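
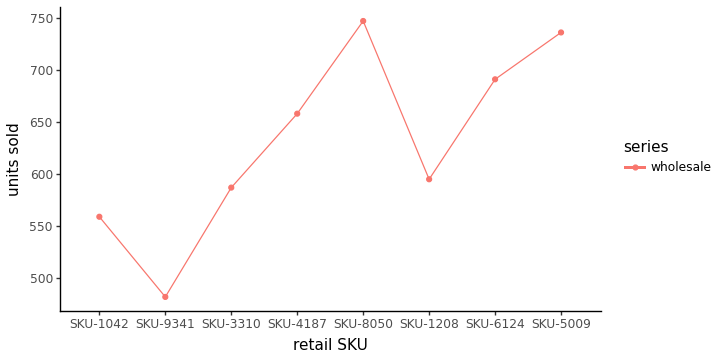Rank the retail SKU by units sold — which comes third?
SKU-6124

Top 4: SKU-8050 ≈ 750, SKU-5009 ≈ 725, SKU-6124 ≈ 700, SKU-4187 ≈ 650.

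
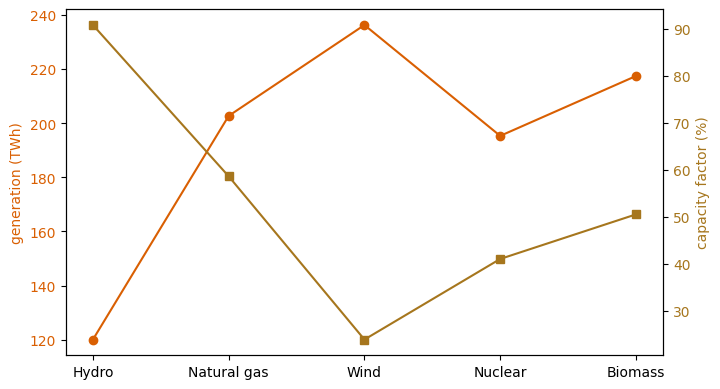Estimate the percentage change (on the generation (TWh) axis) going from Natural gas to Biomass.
Natural gas ≈ 200, Biomass ≈ 220; (220 − 200) / 200 ≈ +10%.

≈ +10%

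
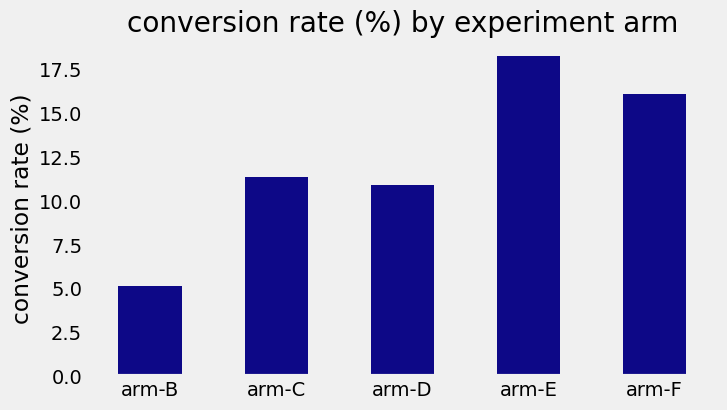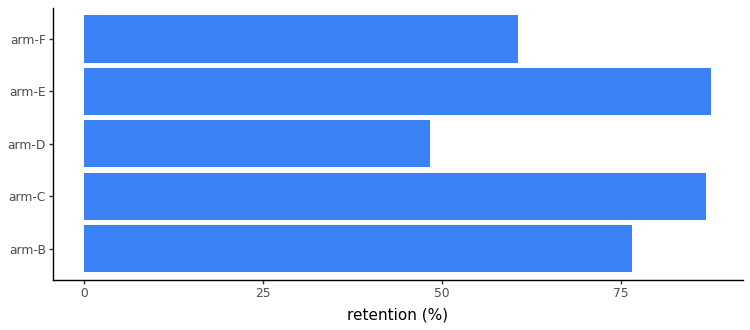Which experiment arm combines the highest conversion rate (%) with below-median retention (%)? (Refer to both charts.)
Chart 2 median retention (%) ≈ 80; below-median experiment arms: arm-D, arm-F. Among those, arm-F has the highest conversion rate (%) (≈ 16).

arm-F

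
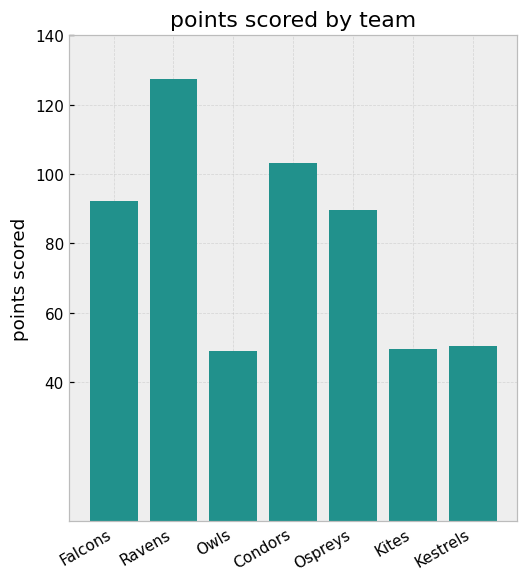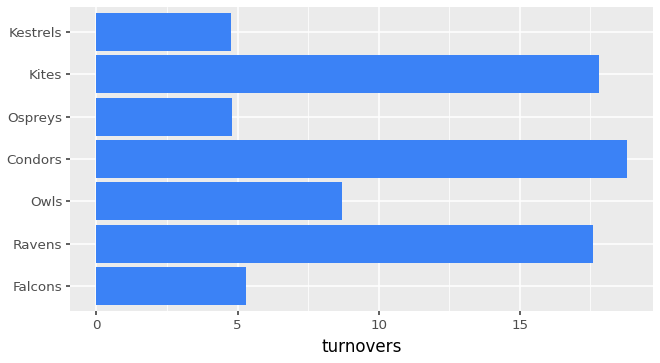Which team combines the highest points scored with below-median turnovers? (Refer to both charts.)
Chart 2 median turnovers ≈ 8; below-median teams: Falcons, Ospreys, Kestrels. Among those, Falcons has the highest points scored (≈ 100).

Falcons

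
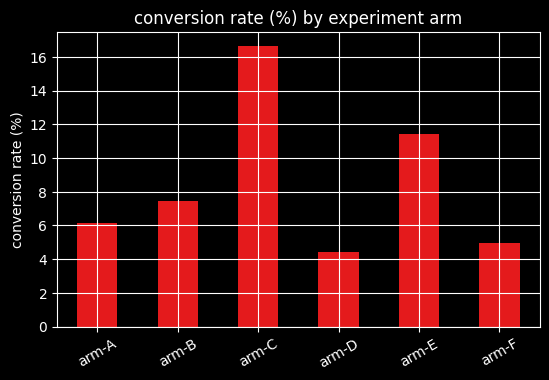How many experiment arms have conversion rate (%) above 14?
Above 14: arm-C.

1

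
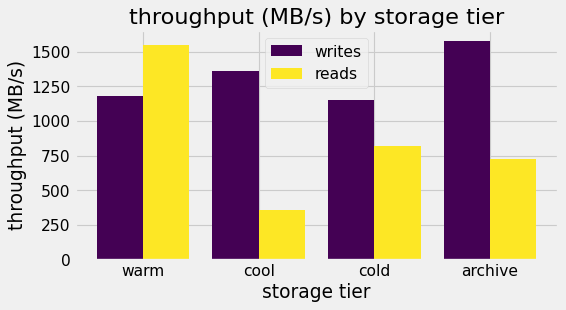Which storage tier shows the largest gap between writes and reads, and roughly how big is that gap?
cool, ≈ 1000 MB/s

cool: writes ≈ 1400, reads ≈ 400 → gap ≈ 1000. Next-largest (archive) is only ≈ 800.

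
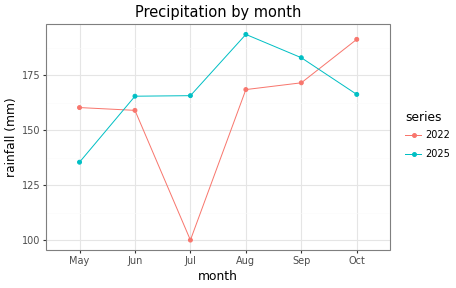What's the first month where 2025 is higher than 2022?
May: 2025 ≈ 140 vs 2022 ≈ 160 (not yet); Jun: 2025 ≈ 170 vs 2022 ≈ 160 (first crossover).

Jun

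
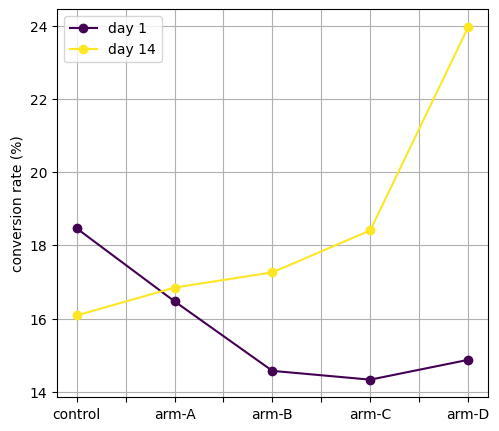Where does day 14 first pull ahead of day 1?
control: day 14 ≈ 16 vs day 1 ≈ 18 (not yet); arm-A: day 14 ≈ 17 vs day 1 ≈ 16 (first crossover).

arm-A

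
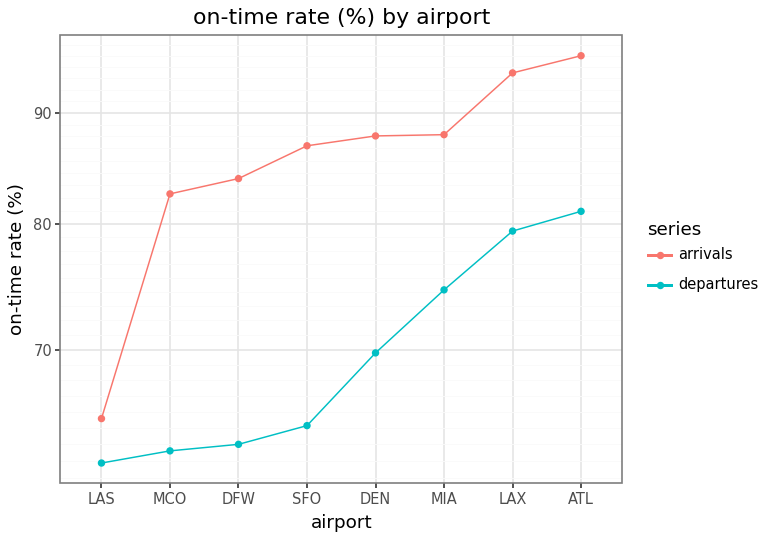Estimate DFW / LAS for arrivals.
≈ 1.31×

DFW ≈ 85, LAS ≈ 65; 85/65 ≈ 1.31.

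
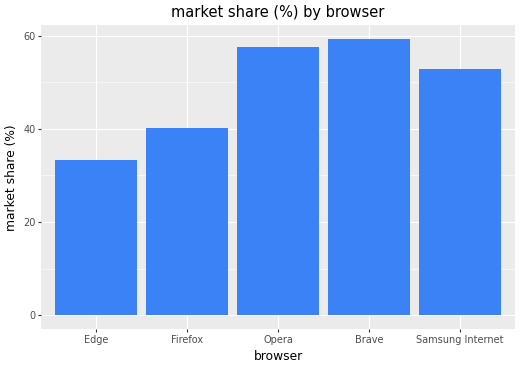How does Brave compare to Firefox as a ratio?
Brave ≈ 60, Firefox ≈ 40; 60/40 ≈ 1.5.

≈ 1.5×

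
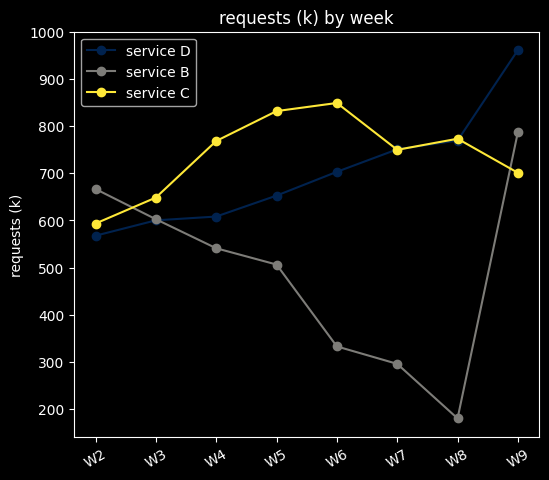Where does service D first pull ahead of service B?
W3: service D ≈ 600 vs service B ≈ 600 (not yet); W4: service D ≈ 600 vs service B ≈ 500 (first crossover).

W4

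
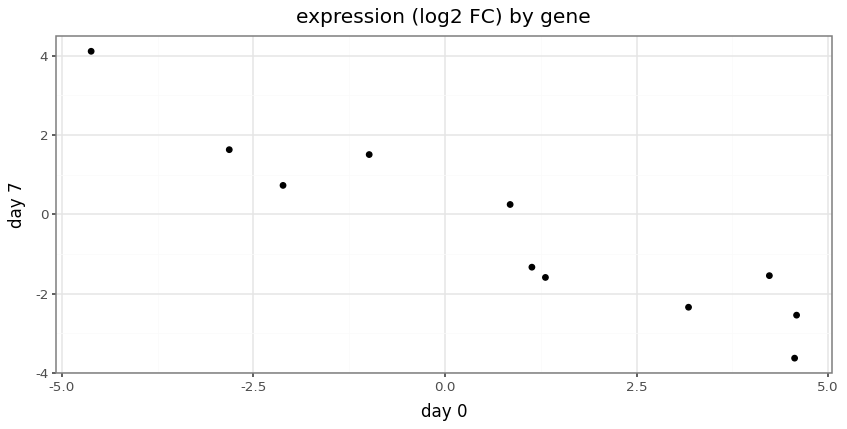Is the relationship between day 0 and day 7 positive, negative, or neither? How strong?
Points are negatively correlated; strong (|r| ≈ 0.9).

negative, strong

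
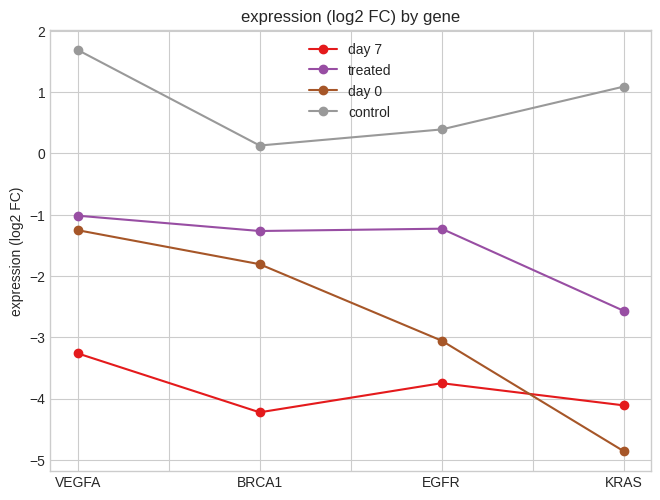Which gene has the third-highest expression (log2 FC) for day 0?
Top 4 for day 0: VEGFA ≈ -1, BRCA1 ≈ -2, EGFR ≈ -3, KRAS ≈ -5.

EGFR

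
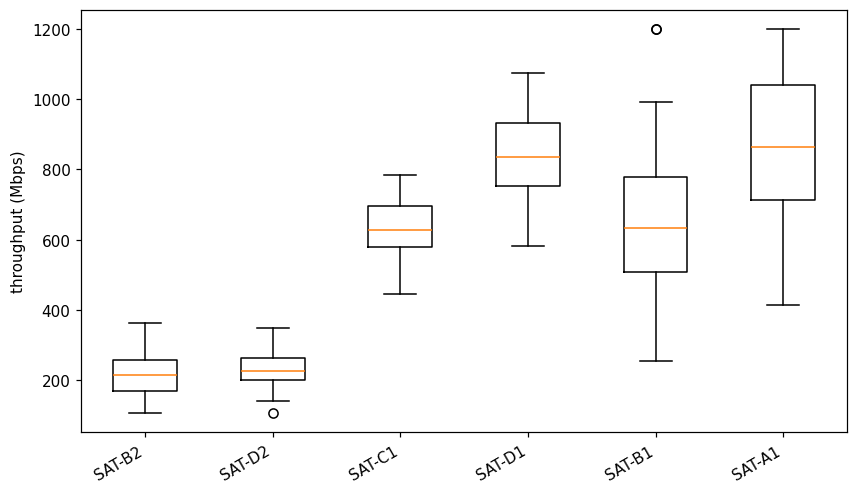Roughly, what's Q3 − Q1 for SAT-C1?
Q3 ≈ 700, Q1 ≈ 600; IQR ≈ 100.

≈ 100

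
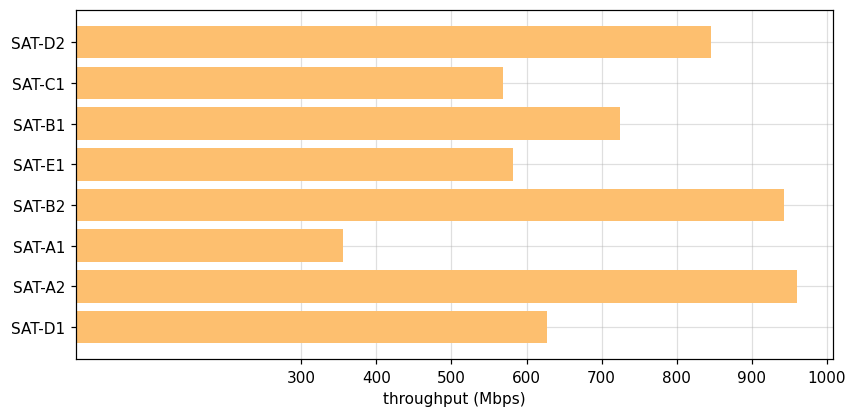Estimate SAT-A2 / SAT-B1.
≈ 1.43×

SAT-A2 ≈ 1000, SAT-B1 ≈ 700; 1000/700 ≈ 1.43.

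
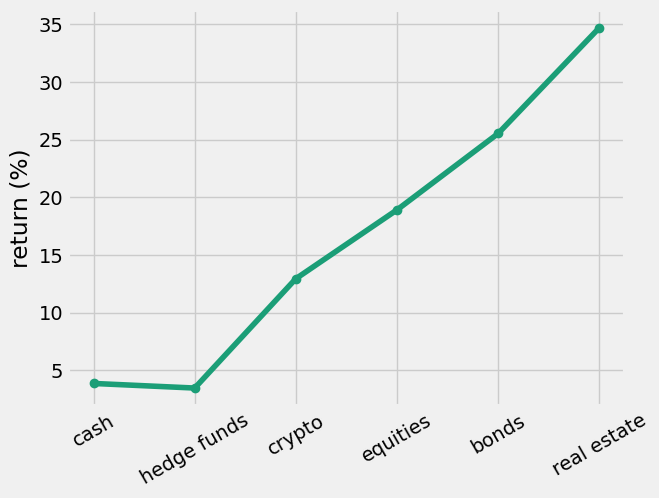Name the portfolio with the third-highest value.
Top 4: real estate ≈ 35, bonds ≈ 25, equities ≈ 20, crypto ≈ 15.

equities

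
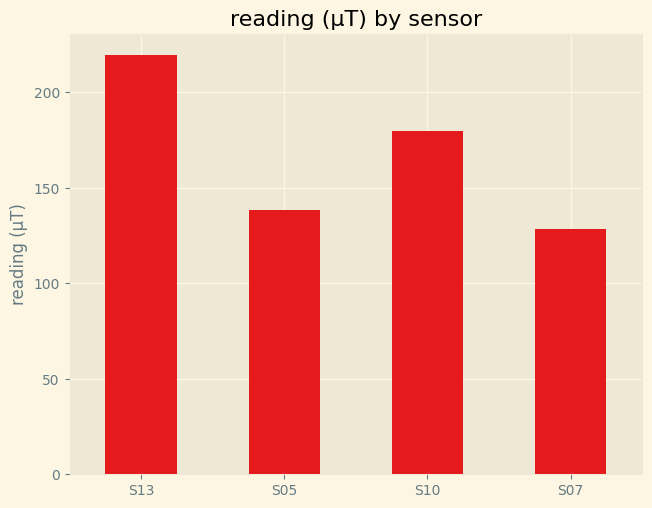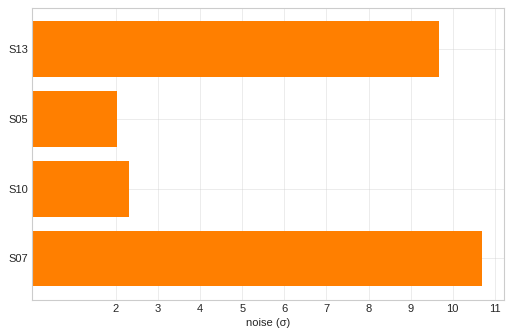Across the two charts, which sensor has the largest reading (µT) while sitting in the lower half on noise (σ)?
Chart 2 median noise (σ) ≈ 6; below-median sensors: S05, S10. Among those, S10 has the highest reading (µT) (≈ 175).

S10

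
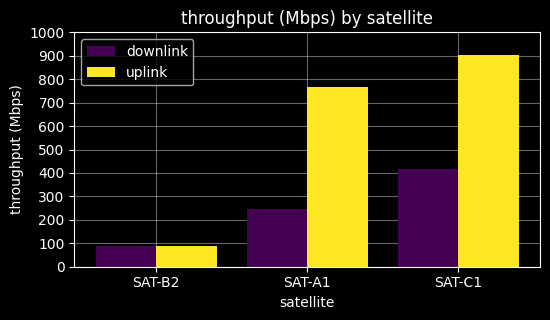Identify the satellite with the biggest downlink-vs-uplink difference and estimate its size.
SAT-A1: downlink ≈ 200, uplink ≈ 800 → gap ≈ 600. Next-largest (SAT-C1) is only ≈ 500.

SAT-A1, ≈ 600 Mbps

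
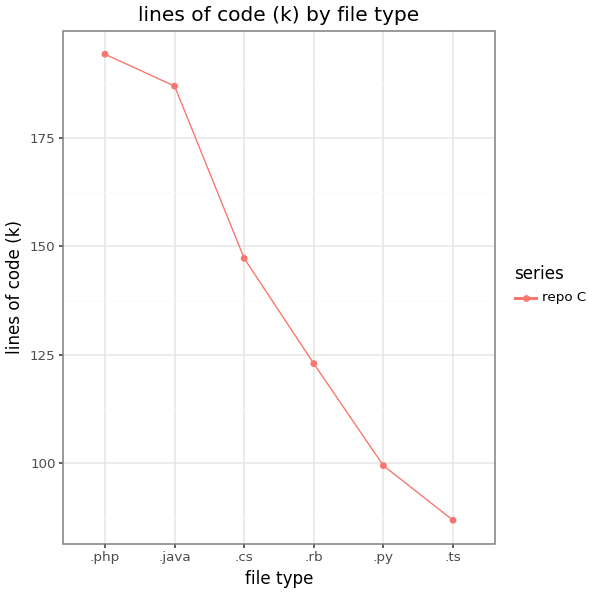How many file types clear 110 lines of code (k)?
Above 110: .php, .java, .cs, .rb.

4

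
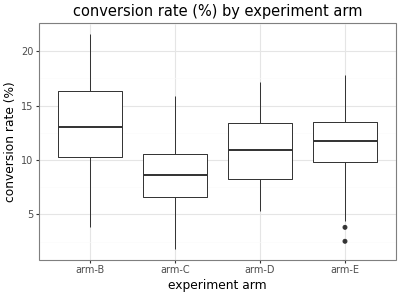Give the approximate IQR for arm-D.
Q3 ≈ 13.5, Q1 ≈ 8.5; IQR ≈ 5.0.

≈ 5.0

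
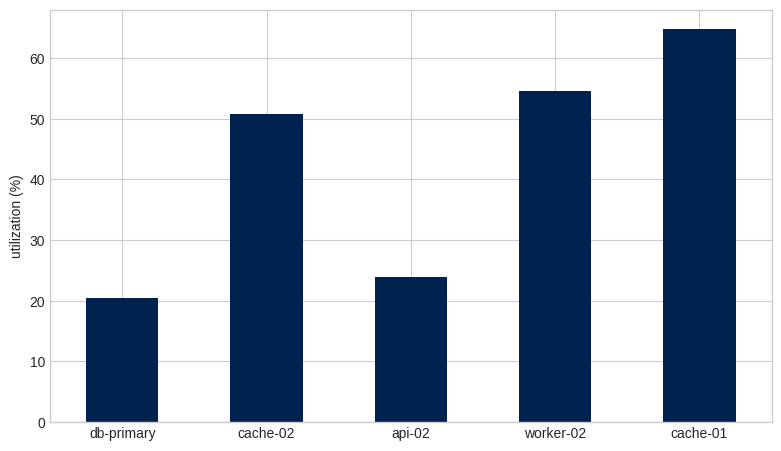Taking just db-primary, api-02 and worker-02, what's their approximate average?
(20 + 20 + 50) / 3 ≈ 30.

≈ 30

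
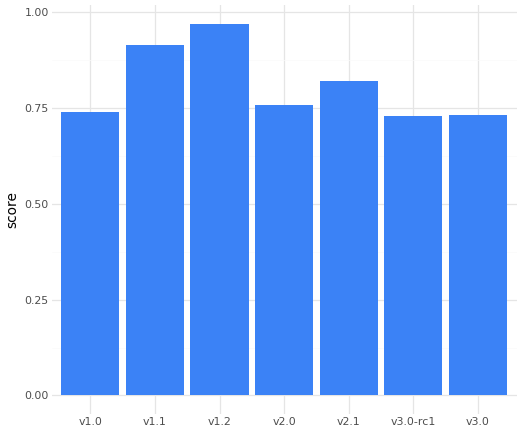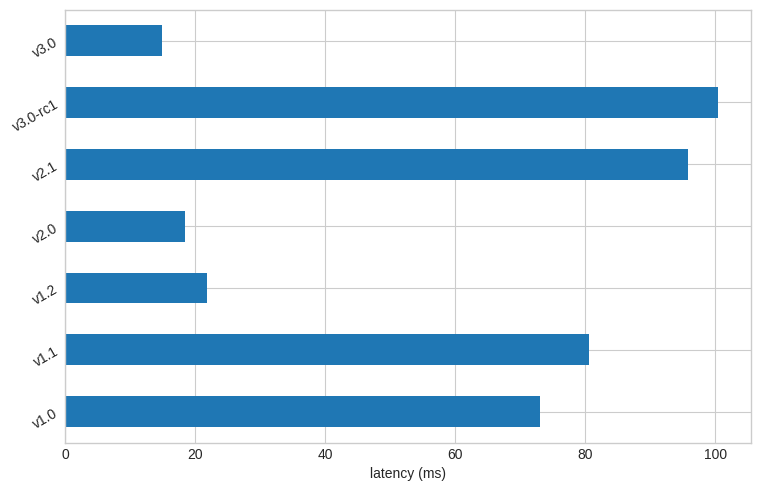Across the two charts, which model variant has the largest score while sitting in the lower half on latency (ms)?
v1.2

Chart 2 median latency (ms) ≈ 70; below-median model variants: v1.2, v2.0, v3.0. Among those, v1.2 has the highest score (≈ 1).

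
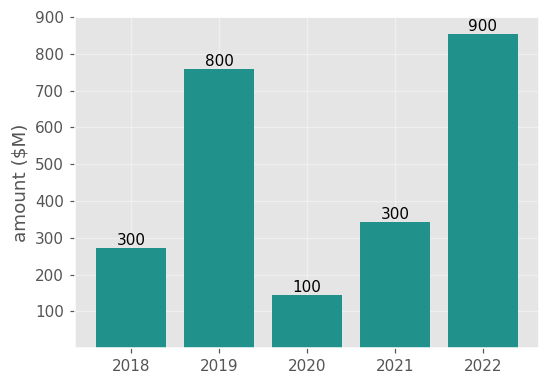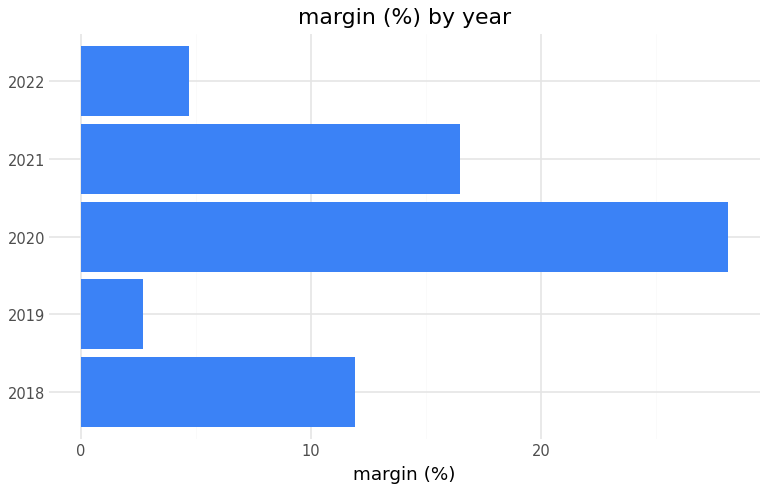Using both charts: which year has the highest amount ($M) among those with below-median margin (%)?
Chart 2 median margin (%) ≈ 10; below-median years: 2019, 2022. Among those, 2022 has the highest amount ($M) (≈ 900).

2022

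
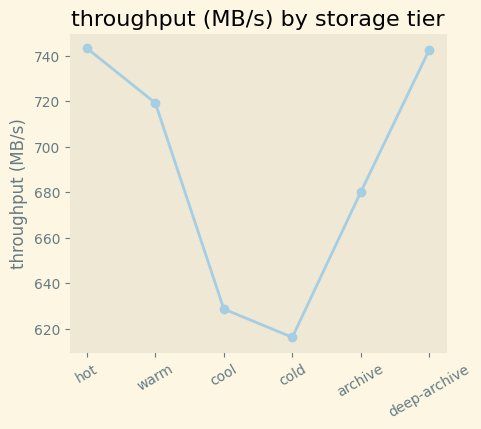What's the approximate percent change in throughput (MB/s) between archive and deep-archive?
archive ≈ 680, deep-archive ≈ 740; (740 − 680) / 680 ≈ +8.8%.

≈ +8.8%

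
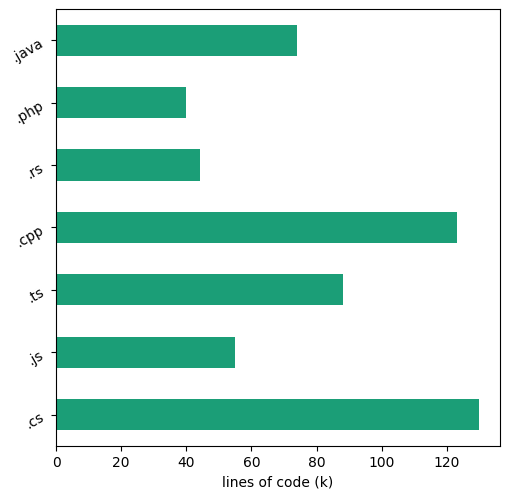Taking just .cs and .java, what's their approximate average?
≈ 100

(120 + 80) / 2 ≈ 100.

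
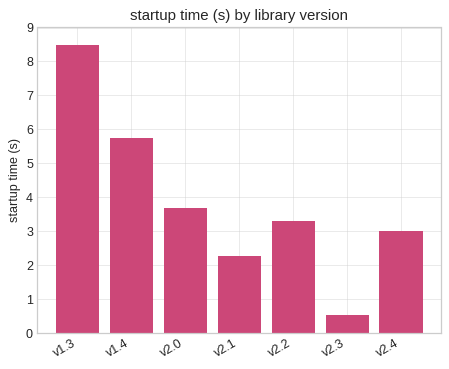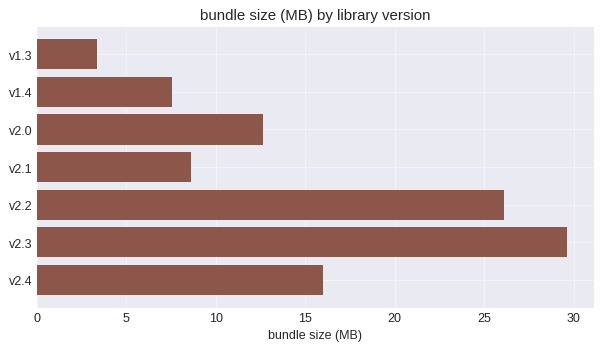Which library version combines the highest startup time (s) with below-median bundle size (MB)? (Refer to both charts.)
v1.3

Chart 2 median bundle size (MB) ≈ 15; below-median library versions: v1.3, v1.4, v2.1. Among those, v1.3 has the highest startup time (s) (≈ 8).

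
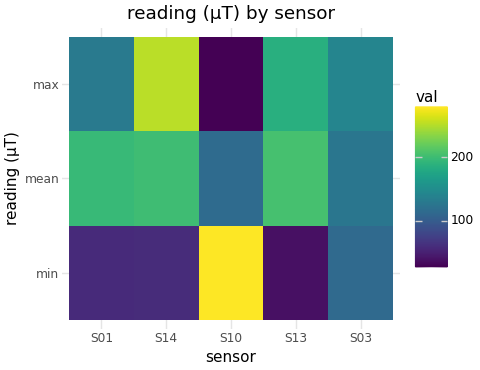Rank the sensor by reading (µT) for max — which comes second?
Top 3 for max: S14 ≈ 250, S13 ≈ 175, S03 ≈ 150.

S13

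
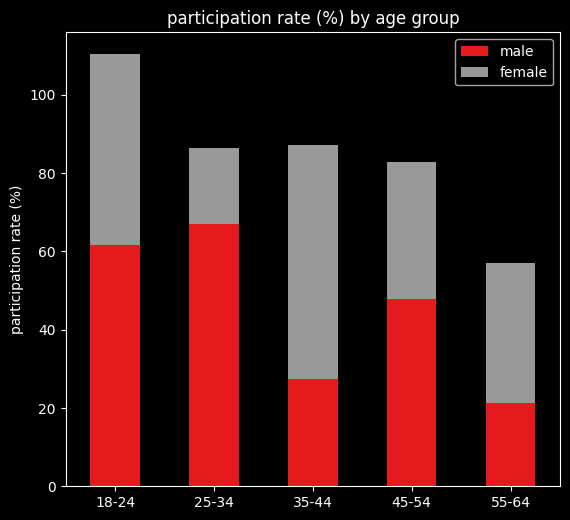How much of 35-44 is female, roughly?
female top ≈ 90, bottom ≈ 30; segment ≈ 60.

≈ 60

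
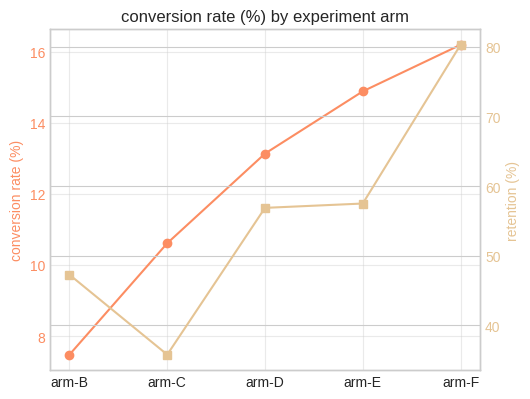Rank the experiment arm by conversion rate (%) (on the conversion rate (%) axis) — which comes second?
arm-E

Top 3 (on the conversion rate (%) axis): arm-F ≈ 16, arm-E ≈ 15, arm-D ≈ 13.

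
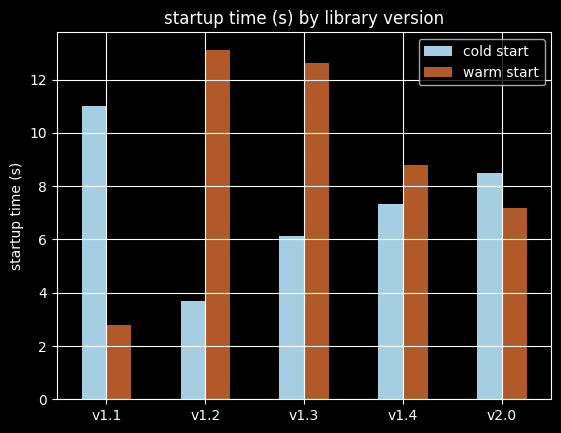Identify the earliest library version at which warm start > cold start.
v1.2

v1.1: warm start ≈ 2 vs cold start ≈ 12 (not yet); v1.2: warm start ≈ 14 vs cold start ≈ 4 (first crossover).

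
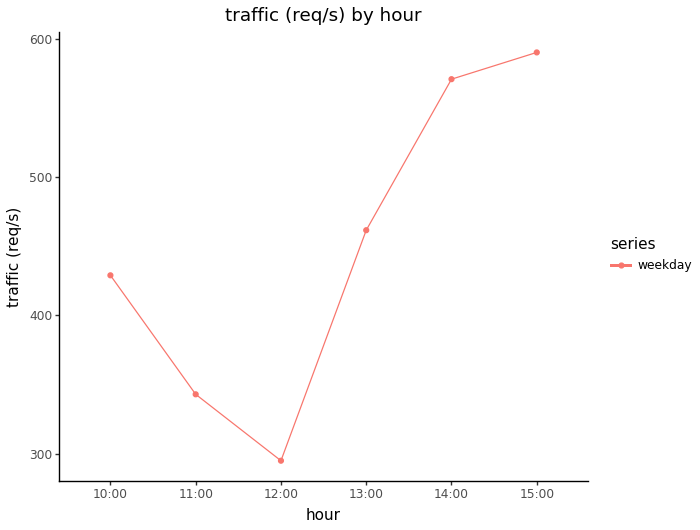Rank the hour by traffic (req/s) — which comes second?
Top 3: 15:00 ≈ 600, 14:00 ≈ 575, 13:00 ≈ 450.

14:00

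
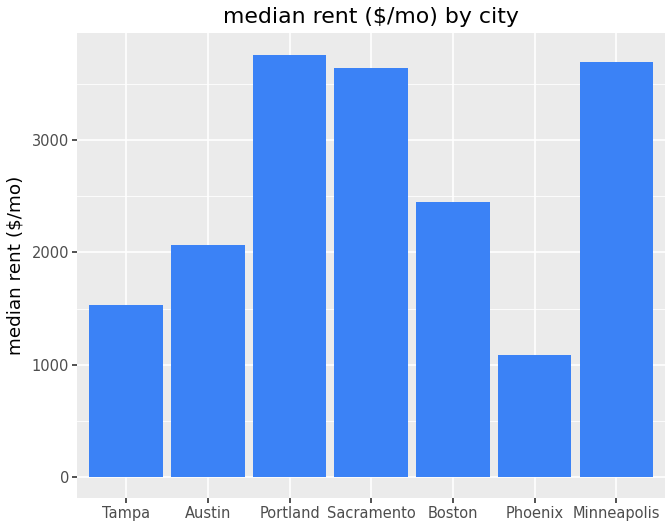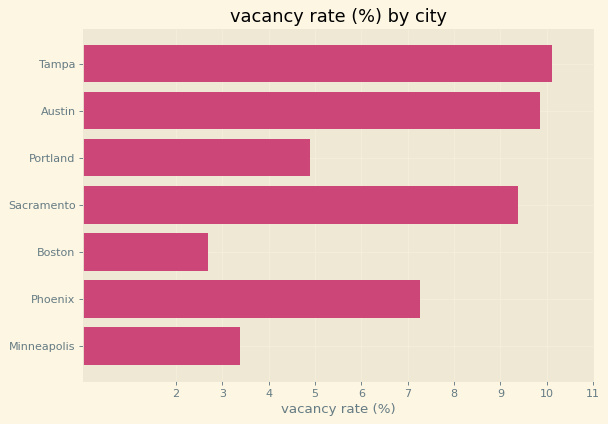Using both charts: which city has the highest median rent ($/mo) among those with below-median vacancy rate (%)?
Portland

Chart 2 median vacancy rate (%) ≈ 7; below-median cities: Portland, Boston, Minneapolis. Among those, Portland has the highest median rent ($/mo) (≈ 4000).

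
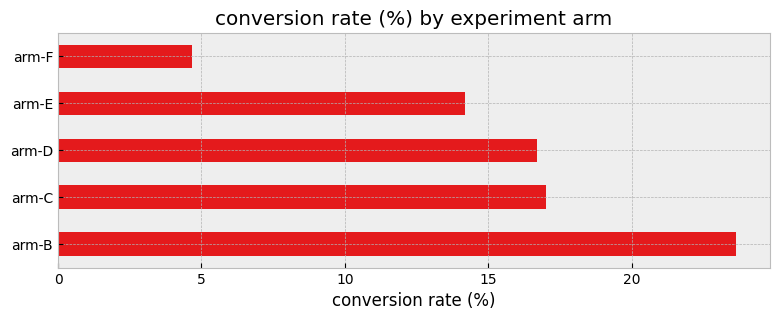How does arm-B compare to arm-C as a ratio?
≈ 1.33×

arm-B ≈ 24, arm-C ≈ 18; 24/18 ≈ 1.33.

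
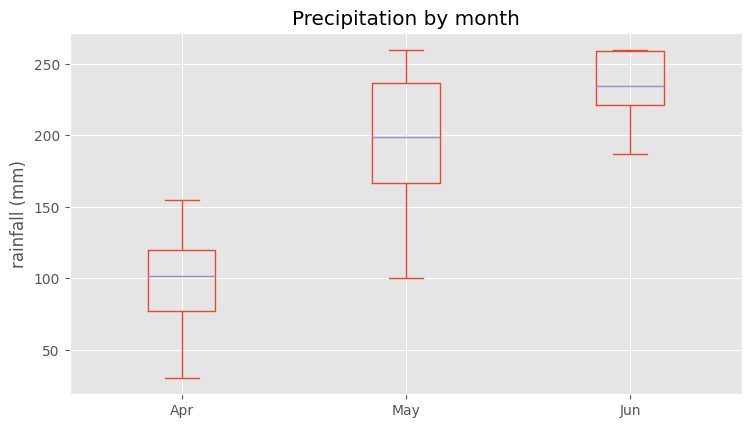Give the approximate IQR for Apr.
Q3 ≈ 120, Q1 ≈ 80; IQR ≈ 40.

≈ 40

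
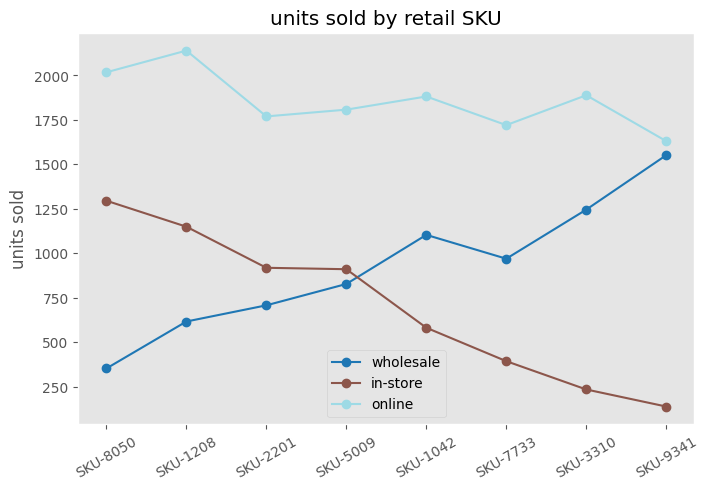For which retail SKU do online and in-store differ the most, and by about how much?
SKU-3310: online ≈ 1800, in-store ≈ 200 → gap ≈ 1600. Next-largest (SKU-9341) is only ≈ 1400.

SKU-3310, ≈ 1600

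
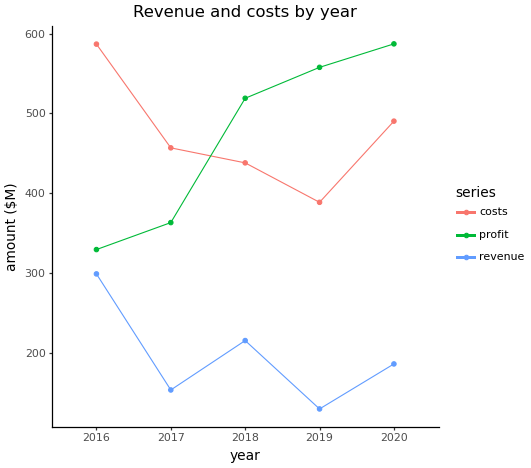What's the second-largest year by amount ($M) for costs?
2020

Top 3 for costs: 2016 ≈ 600, 2020 ≈ 500, 2017 ≈ 450.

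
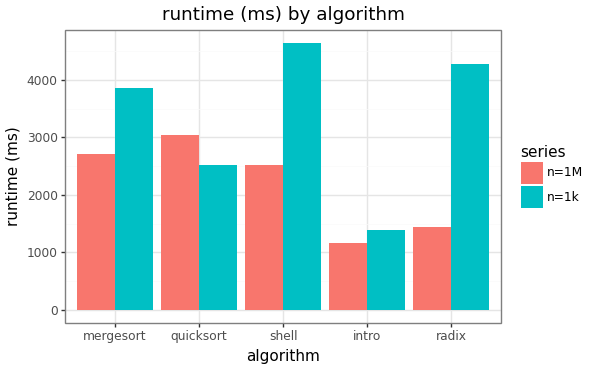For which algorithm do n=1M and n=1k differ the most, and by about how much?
radix: n=1M ≈ 1500, n=1k ≈ 4500 → gap ≈ 3000. Next-largest (shell) is only ≈ 2000.

radix, ≈ 3000 ms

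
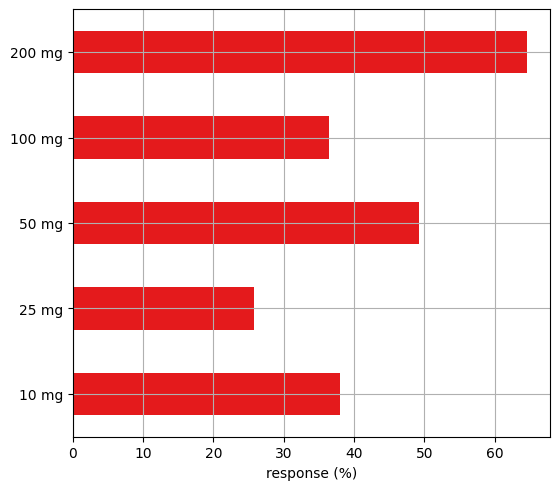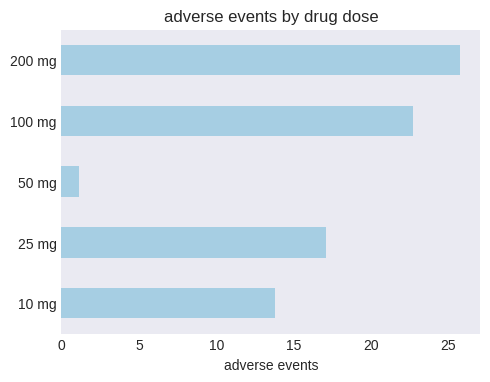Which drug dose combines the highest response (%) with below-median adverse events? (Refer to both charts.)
Chart 2 median adverse events ≈ 15; below-median drug doses: 10 mg, 50 mg. Among those, 50 mg has the highest response (%) (≈ 50).

50 mg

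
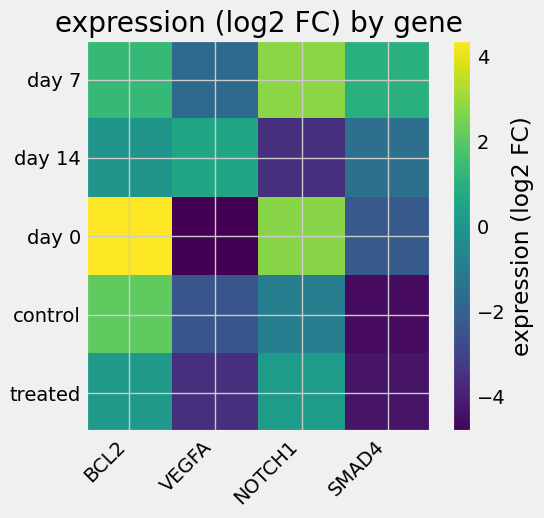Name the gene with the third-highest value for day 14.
Top 4 for day 14: VEGFA ≈ 1, BCL2 ≈ 0, SMAD4 ≈ -1, NOTCH1 ≈ -4.

SMAD4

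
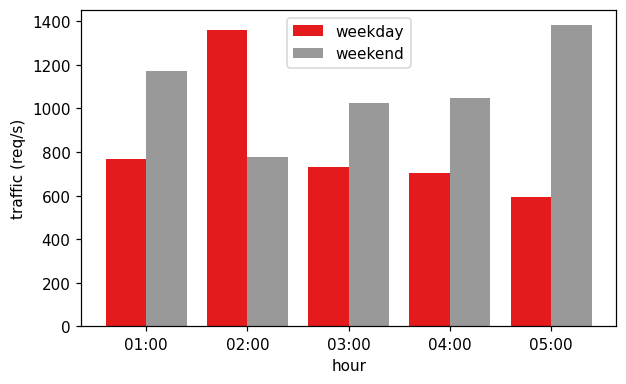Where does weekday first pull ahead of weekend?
01:00: weekday ≈ 800 vs weekend ≈ 1200 (not yet); 02:00: weekday ≈ 1400 vs weekend ≈ 800 (first crossover).

02:00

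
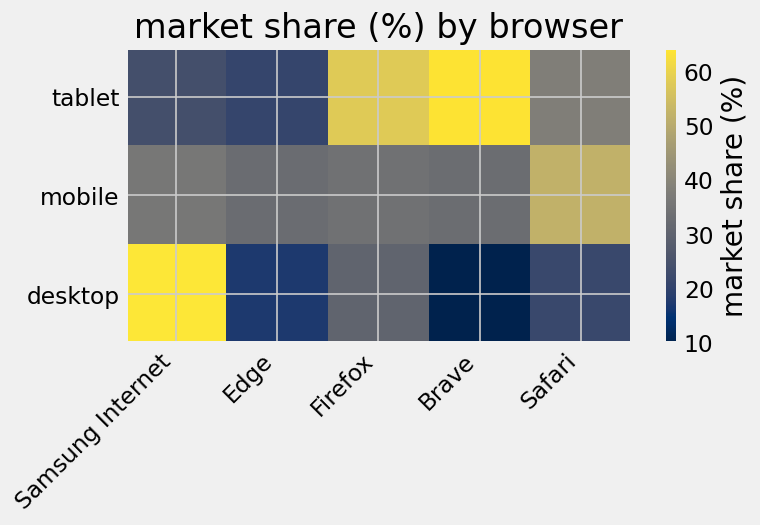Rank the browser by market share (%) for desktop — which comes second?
Top 3 for desktop: Samsung Internet ≈ 65, Firefox ≈ 30, Safari ≈ 20.

Firefox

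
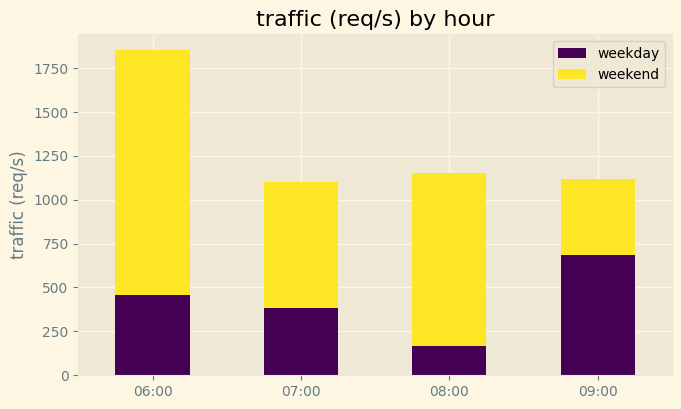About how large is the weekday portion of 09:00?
weekday top ≈ 600, bottom ≈ 0; segment ≈ 600.

≈ 600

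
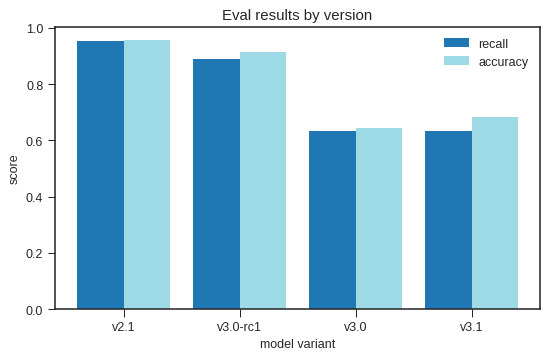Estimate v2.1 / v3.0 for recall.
≈ 1.67×

v2.1 ≈ 1.0, v3.0 ≈ 0.6; 1.0/0.6 ≈ 1.67.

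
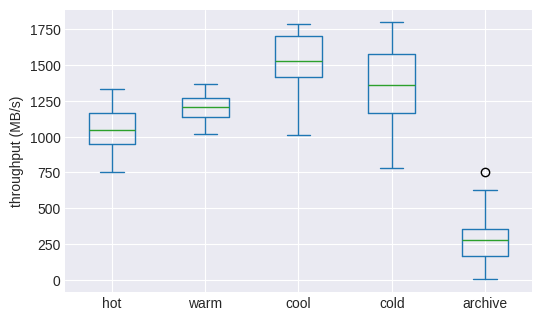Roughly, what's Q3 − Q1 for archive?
Q3 ≈ 400, Q1 ≈ 200; IQR ≈ 200.

≈ 200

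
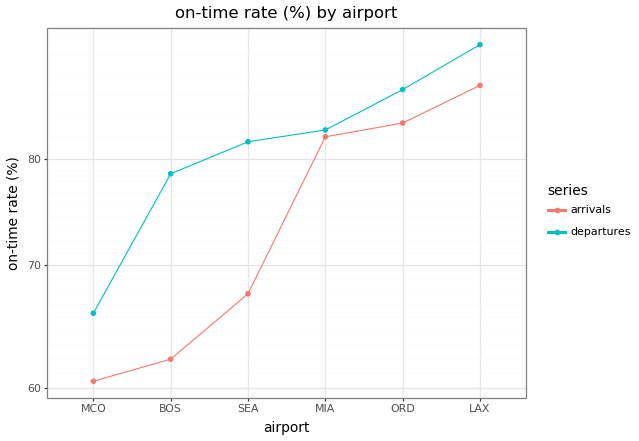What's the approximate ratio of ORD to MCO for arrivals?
ORD ≈ 85, MCO ≈ 60; 85/60 ≈ 1.42.

≈ 1.42×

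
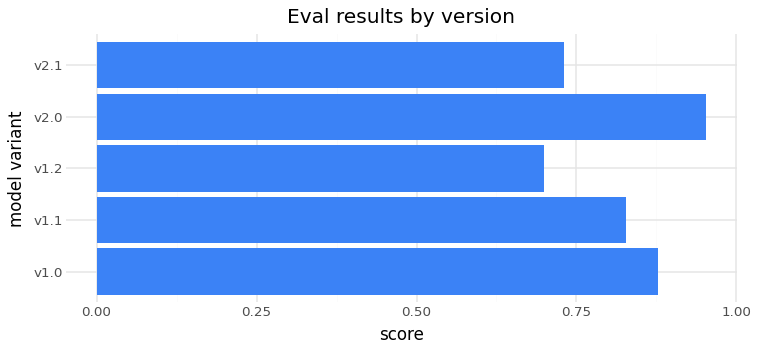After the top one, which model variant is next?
v1.0

Top 3: v2.0 ≈ 1.0, v1.0 ≈ 0.9, v1.1 ≈ 0.8.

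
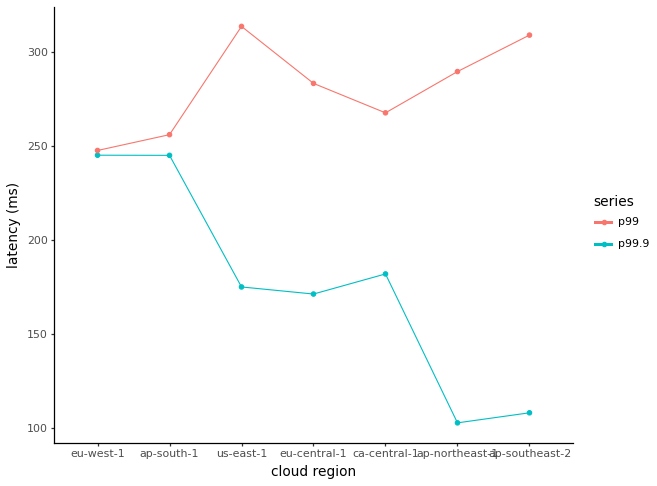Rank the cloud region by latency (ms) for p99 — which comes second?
Top 3 for p99: us-east-1 ≈ 320, ap-southeast-2 ≈ 300, ap-northeast-1 ≈ 280.

ap-southeast-2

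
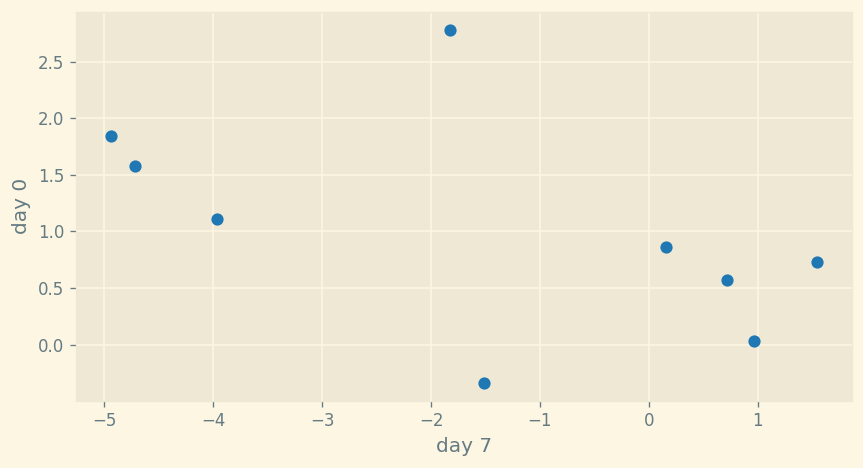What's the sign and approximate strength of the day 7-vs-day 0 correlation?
negative, moderate

Points are negatively correlated; moderate (|r| ≈ 0.5).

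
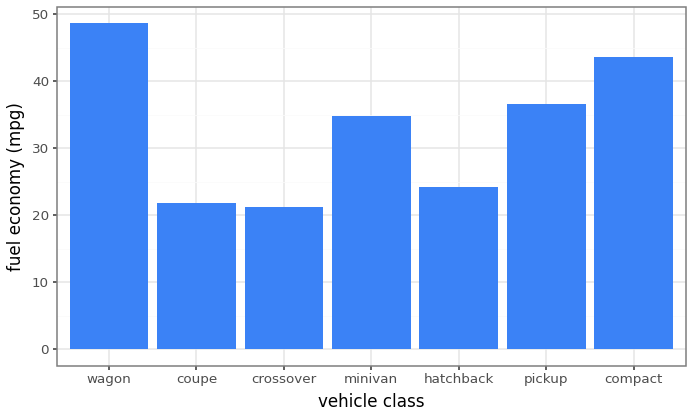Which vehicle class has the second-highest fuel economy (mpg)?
compact

Top 3: wagon ≈ 50, compact ≈ 45, pickup ≈ 35.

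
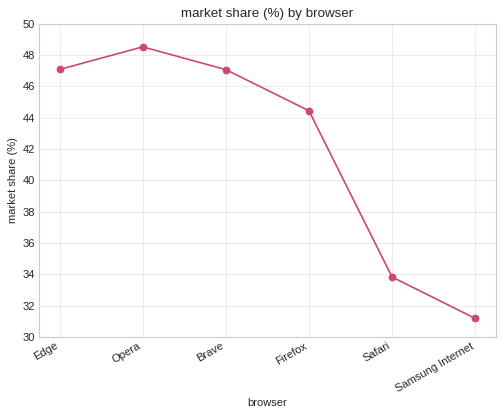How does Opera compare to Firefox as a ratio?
≈ 1.09×

Opera ≈ 48, Firefox ≈ 44; 48/44 ≈ 1.09.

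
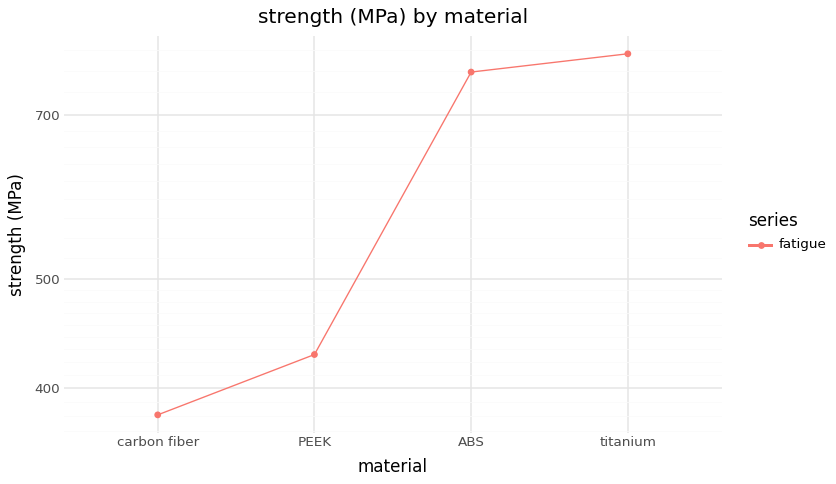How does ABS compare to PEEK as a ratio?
ABS ≈ 750, PEEK ≈ 450; 750/450 ≈ 1.67.

≈ 1.67×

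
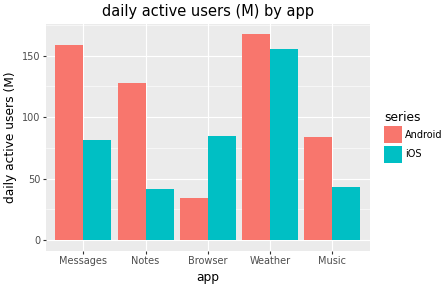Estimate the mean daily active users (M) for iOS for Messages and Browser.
≈ 80

(80 + 80) / 2 ≈ 80.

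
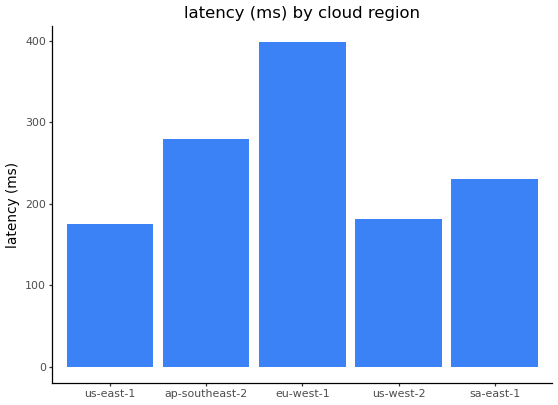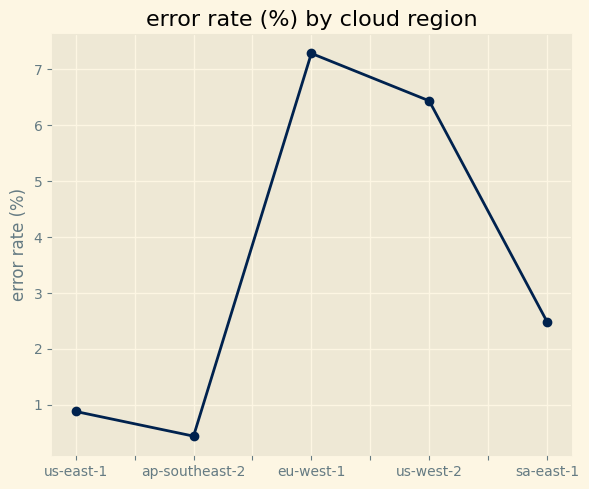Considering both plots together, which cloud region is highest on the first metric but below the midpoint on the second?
ap-southeast-2

Chart 2 median error rate (%) ≈ 2; below-median cloud regions: us-east-1, ap-southeast-2. Among those, ap-southeast-2 has the highest latency (ms) (≈ 300).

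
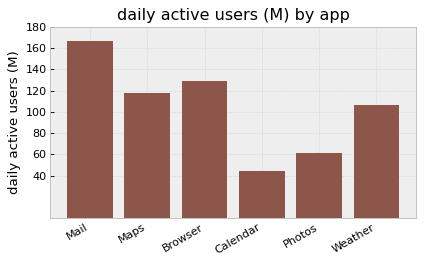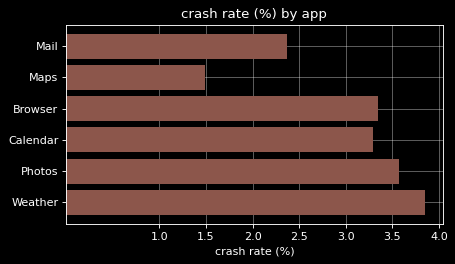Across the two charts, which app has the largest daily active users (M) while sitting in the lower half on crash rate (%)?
Mail

Chart 2 median crash rate (%) ≈ 3.5; below-median apps: Mail, Maps, Calendar. Among those, Mail has the highest daily active users (M) (≈ 160).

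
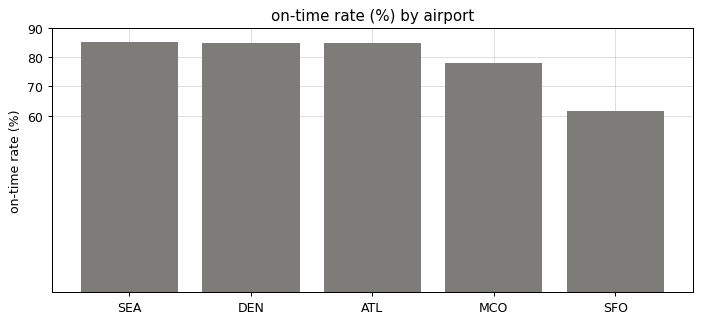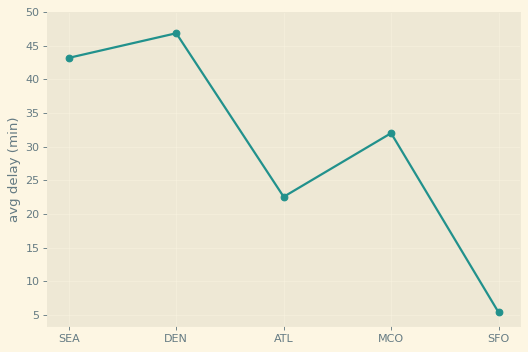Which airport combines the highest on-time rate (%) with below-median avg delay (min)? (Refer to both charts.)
ATL

Chart 2 median avg delay (min) ≈ 30; below-median airports: ATL, SFO. Among those, ATL has the highest on-time rate (%) (≈ 80).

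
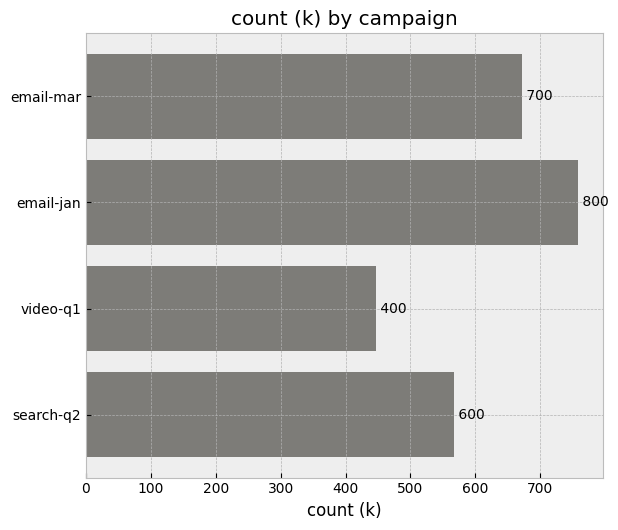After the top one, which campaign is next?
Top 3: email-jan ≈ 800, email-mar ≈ 700, search-q2 ≈ 600.

email-mar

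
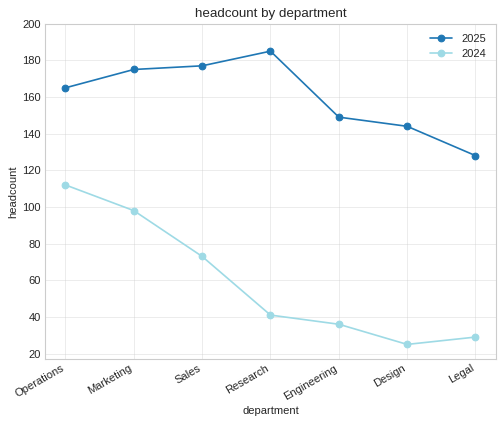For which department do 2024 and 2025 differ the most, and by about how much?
Research: 2024 ≈ 40, 2025 ≈ 180 → gap ≈ 140. Next-largest (Design) is only ≈ 120.

Research, ≈ 140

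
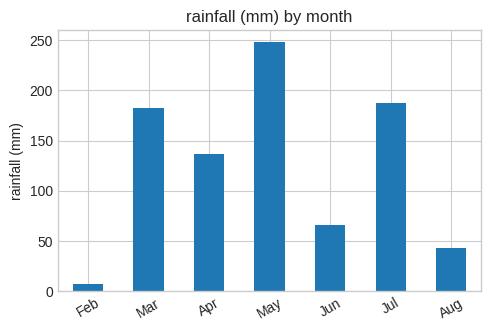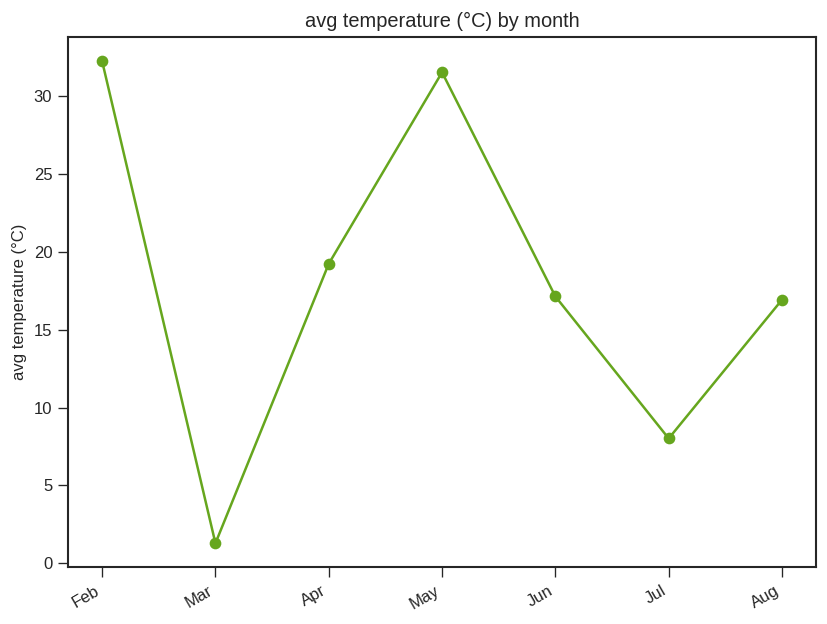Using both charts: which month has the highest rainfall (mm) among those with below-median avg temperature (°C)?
Jul

Chart 2 median avg temperature (°C) ≈ 15; below-median months: Mar, Jul, Aug. Among those, Jul has the highest rainfall (mm) (≈ 200).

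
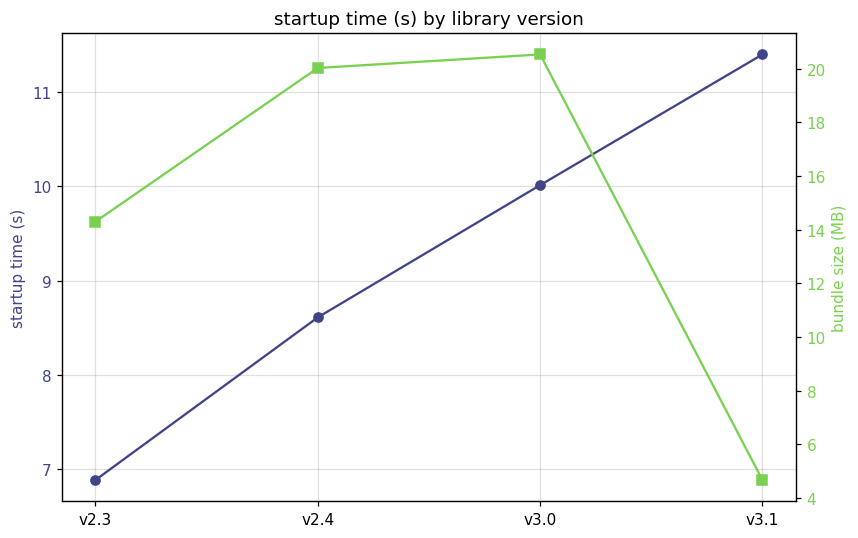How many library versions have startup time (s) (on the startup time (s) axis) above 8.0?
3

Above 8.0: v2.4, v3.0, v3.1.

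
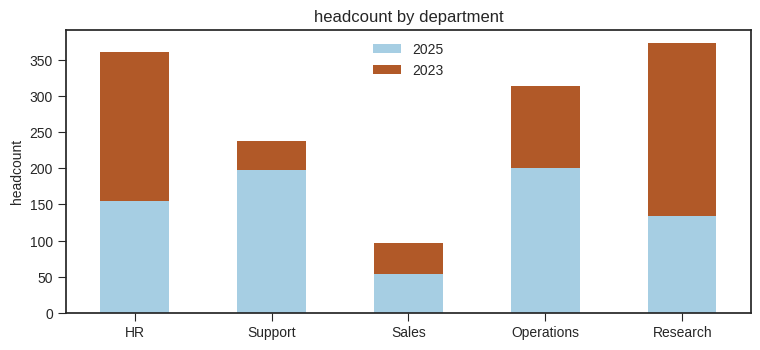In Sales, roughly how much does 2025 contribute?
2025 top ≈ 50, bottom ≈ 0; segment ≈ 50.

≈ 50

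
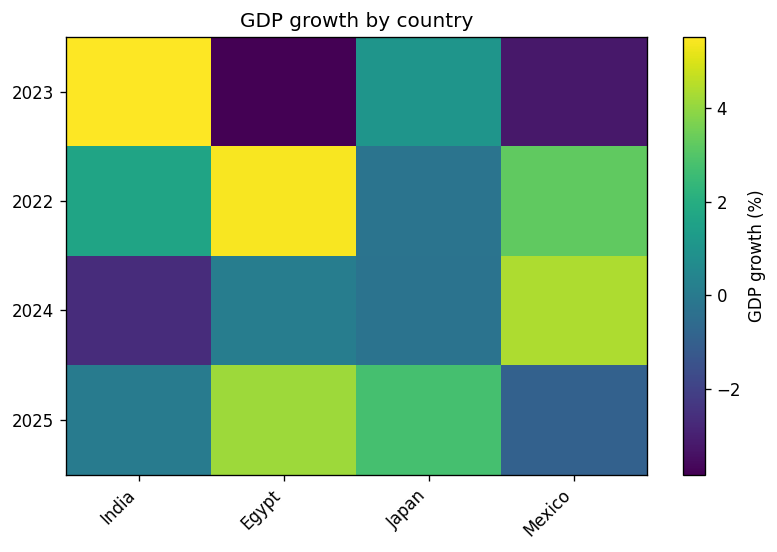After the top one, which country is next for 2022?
Mexico

Top 3 for 2022: Egypt ≈ 5, Mexico ≈ 3, India ≈ 2.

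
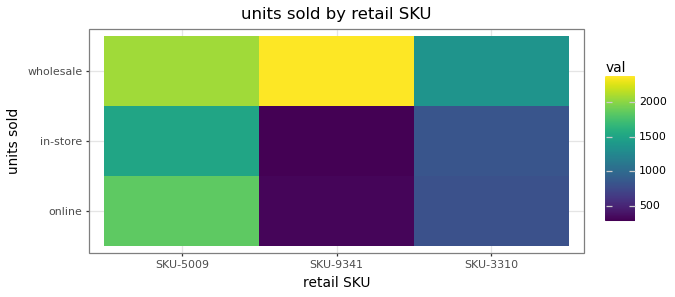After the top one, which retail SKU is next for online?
Top 3 for online: SKU-5009 ≈ 1800, SKU-3310 ≈ 800, SKU-9341 ≈ 400.

SKU-3310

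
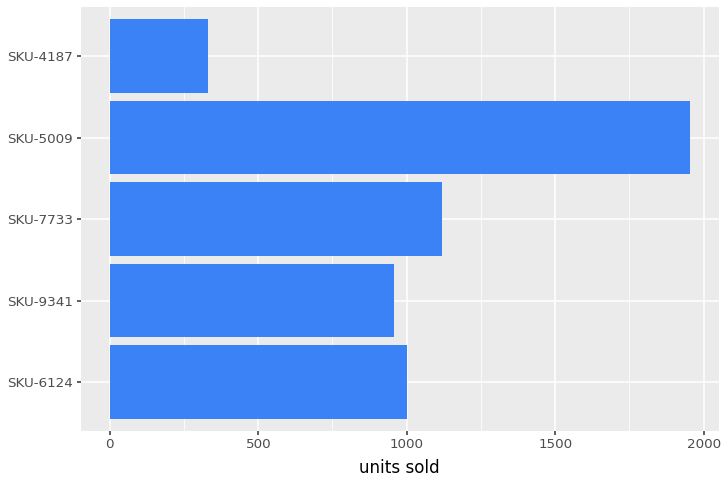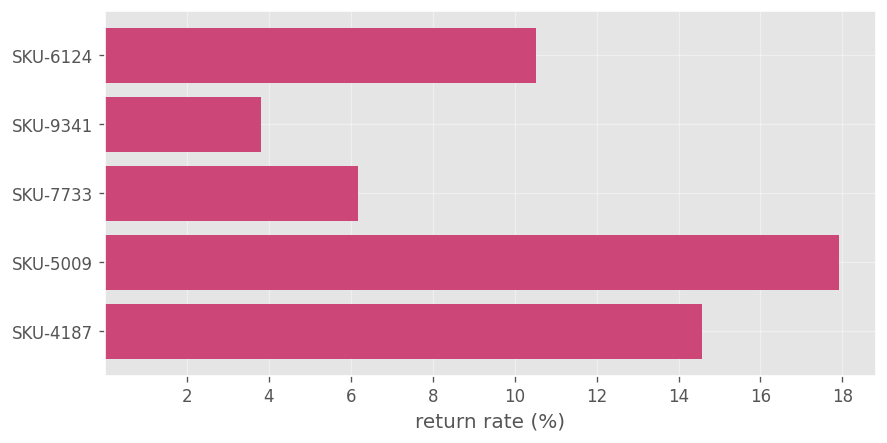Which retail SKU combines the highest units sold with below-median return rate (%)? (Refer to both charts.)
Chart 2 median return rate (%) ≈ 10; below-median retail SKUs: SKU-9341, SKU-7733. Among those, SKU-7733 has the highest units sold (≈ 1200).

SKU-7733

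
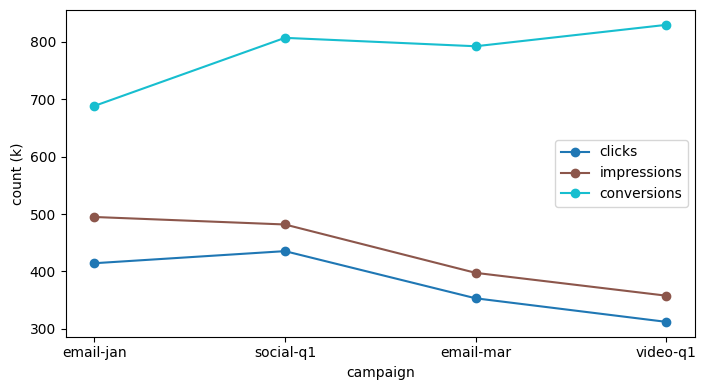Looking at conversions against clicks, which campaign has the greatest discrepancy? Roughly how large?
video-q1: conversions ≈ 850, clicks ≈ 300 → gap ≈ 550. Next-largest (email-mar) is only ≈ 450.

video-q1, ≈ 550 k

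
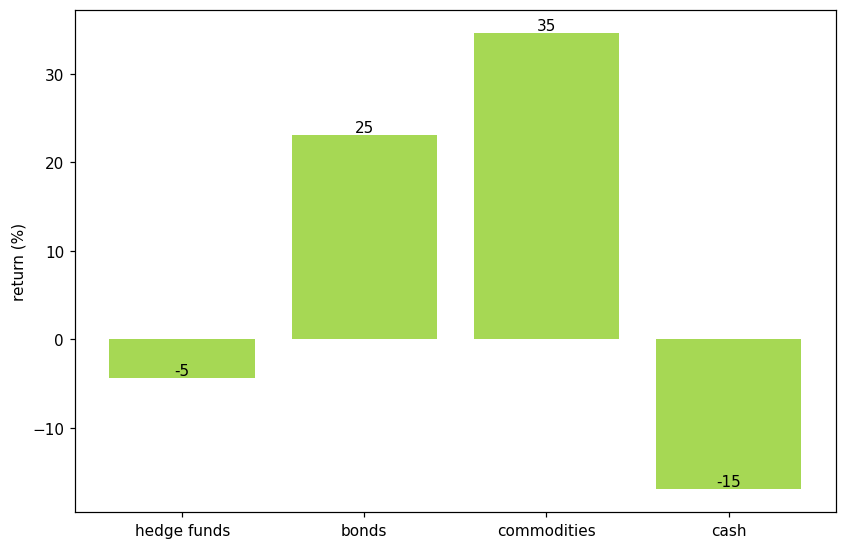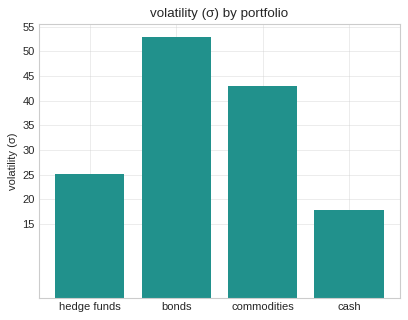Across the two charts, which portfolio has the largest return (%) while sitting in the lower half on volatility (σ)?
Chart 2 median volatility (σ) ≈ 35; below-median portfolios: hedge funds, cash. Among those, hedge funds has the highest return (%) (≈ -5).

hedge funds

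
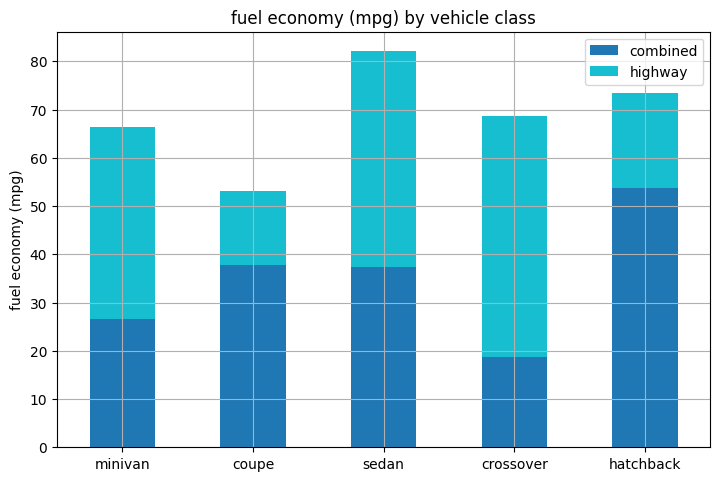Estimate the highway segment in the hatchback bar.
≈ 20

highway top ≈ 70, bottom ≈ 50; segment ≈ 20.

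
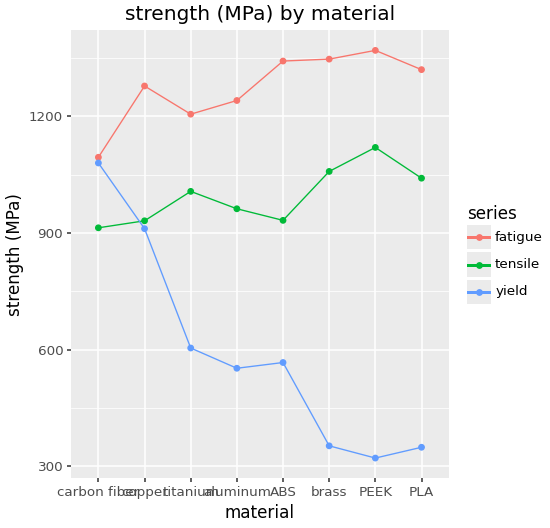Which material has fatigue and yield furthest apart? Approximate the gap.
PEEK: fatigue ≈ 1400, yield ≈ 300 → gap ≈ 1100. Next-largest (brass) is only ≈ 900.

PEEK, ≈ 1100 MPa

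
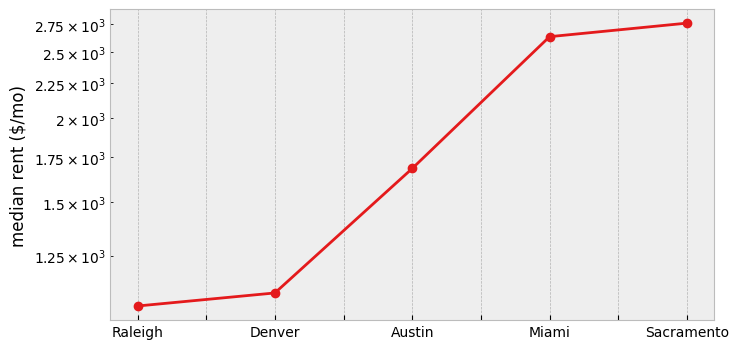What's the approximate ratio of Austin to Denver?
≈ 1.33×

Austin ≈ 1600, Denver ≈ 1200; 1600/1200 ≈ 1.33.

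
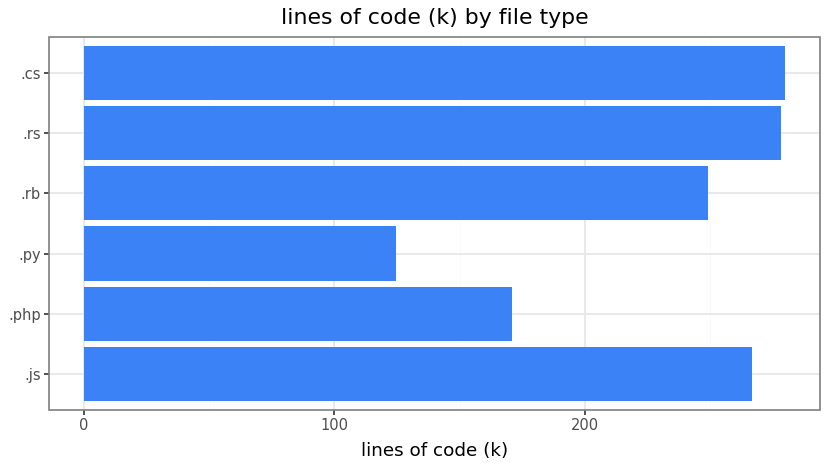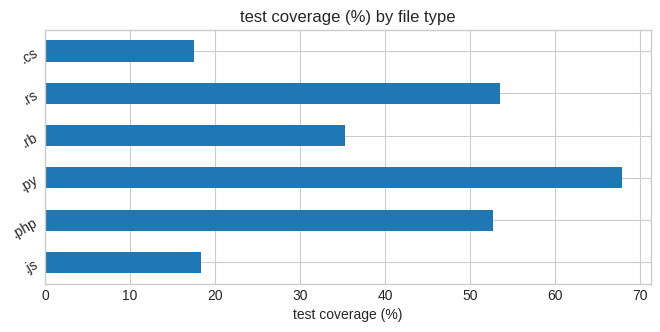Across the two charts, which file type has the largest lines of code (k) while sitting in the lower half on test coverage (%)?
Chart 2 median test coverage (%) ≈ 40; below-median file types: .js, .rb, .cs. Among those, .cs has the highest lines of code (k) (≈ 300).

.cs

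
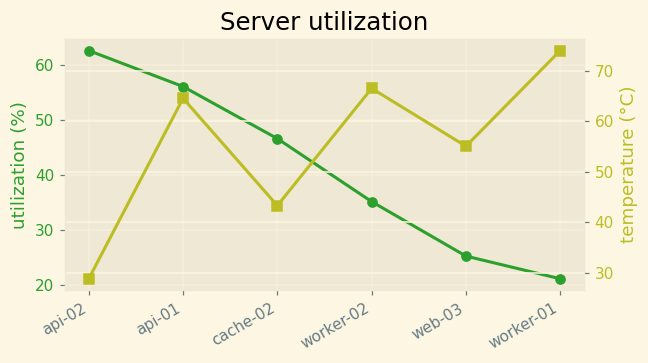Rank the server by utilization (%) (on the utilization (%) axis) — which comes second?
api-01

Top 3 (on the utilization (%) axis): api-02 ≈ 65, api-01 ≈ 55, cache-02 ≈ 45.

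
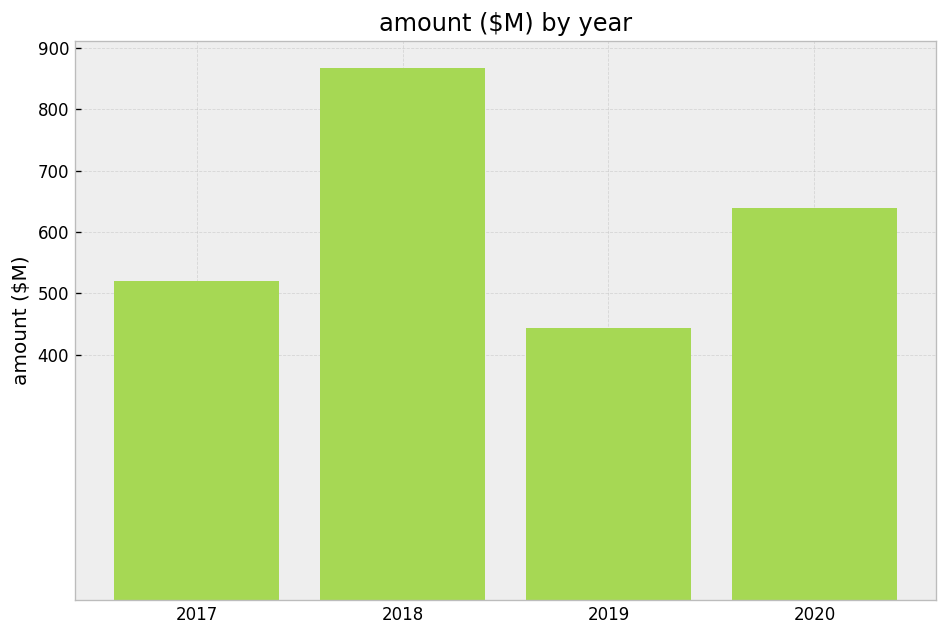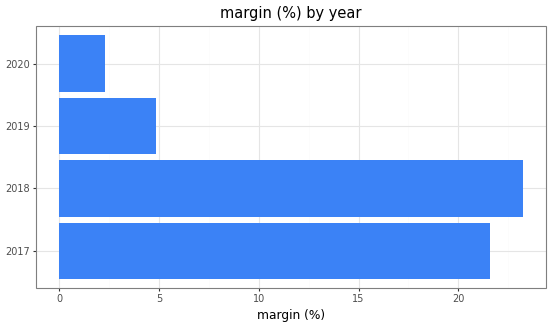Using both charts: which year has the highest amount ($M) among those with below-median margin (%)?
Chart 2 median margin (%) ≈ 15; below-median years: 2019, 2020. Among those, 2020 has the highest amount ($M) (≈ 600).

2020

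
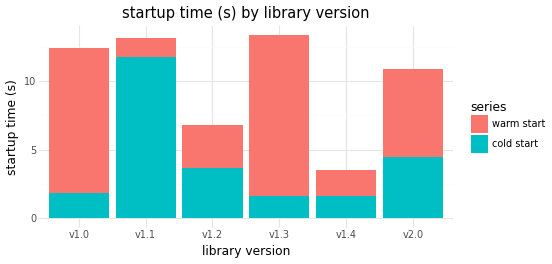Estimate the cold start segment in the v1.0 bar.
cold start top ≈ 2, bottom ≈ 0; segment ≈ 2.

≈ 2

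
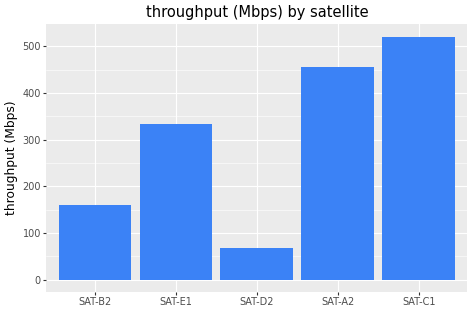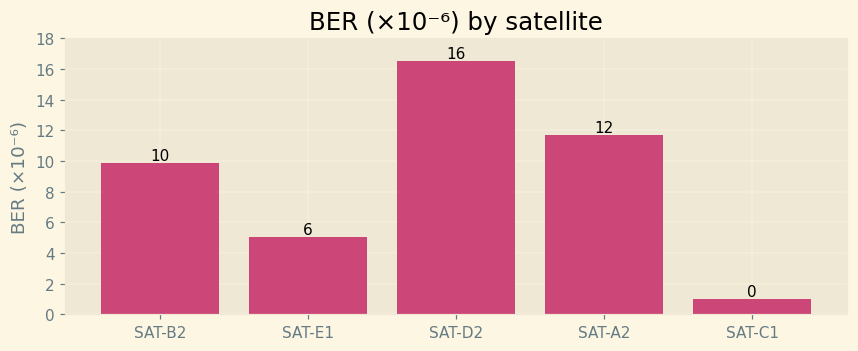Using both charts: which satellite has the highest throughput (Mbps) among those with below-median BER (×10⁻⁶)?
Chart 2 median BER (×10⁻⁶) ≈ 10; below-median satellites: SAT-E1, SAT-C1. Among those, SAT-C1 has the highest throughput (Mbps) (≈ 500).

SAT-C1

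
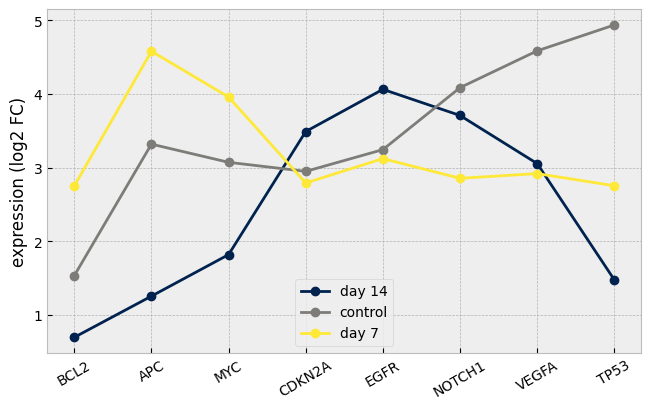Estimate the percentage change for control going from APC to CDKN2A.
≈ -14.3%

APC ≈ 3.5, CDKN2A ≈ 3.0; (3.0 − 3.5) / 3.5 ≈ -14.3%.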